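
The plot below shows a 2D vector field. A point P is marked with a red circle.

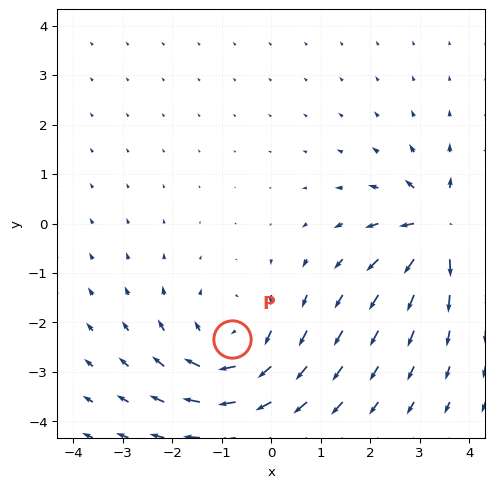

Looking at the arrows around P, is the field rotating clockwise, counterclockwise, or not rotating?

Near P at (-0.8, -2.3) the arrows circulate clockwise. The curl (z-component) there is about -4; negative curl means clockwise rotation.

clockwise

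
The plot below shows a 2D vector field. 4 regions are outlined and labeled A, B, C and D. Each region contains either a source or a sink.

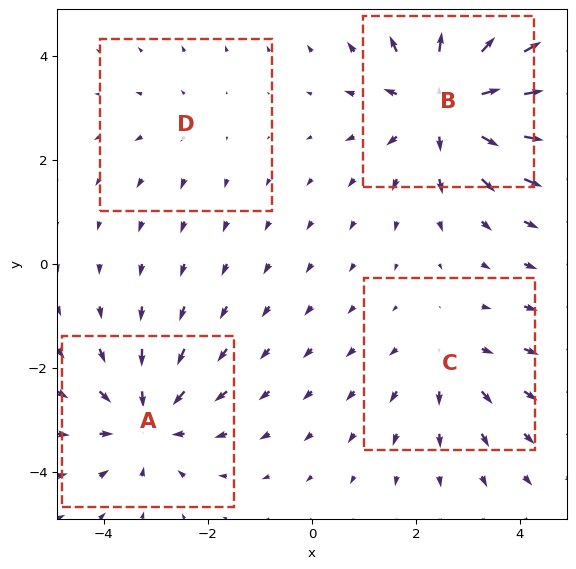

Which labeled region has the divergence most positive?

Divergence at each region's feature centre — A: about -4, B: about +6, C: about +3, D: about +2. Region B is most positive.

B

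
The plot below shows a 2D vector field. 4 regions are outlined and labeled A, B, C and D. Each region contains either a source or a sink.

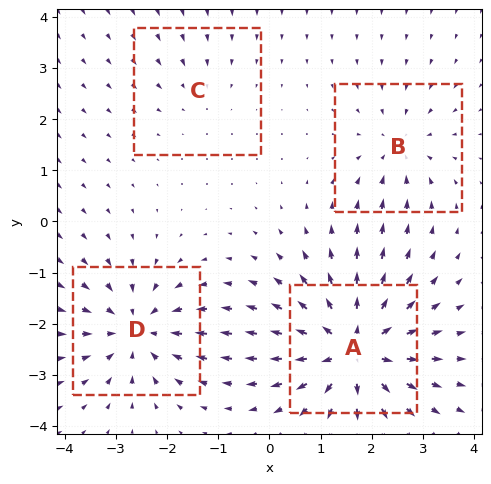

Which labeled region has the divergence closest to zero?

C

Divergence at each region's feature centre — A: about +8, B: about -4, C: about -2, D: about -5. Region C is closest to zero.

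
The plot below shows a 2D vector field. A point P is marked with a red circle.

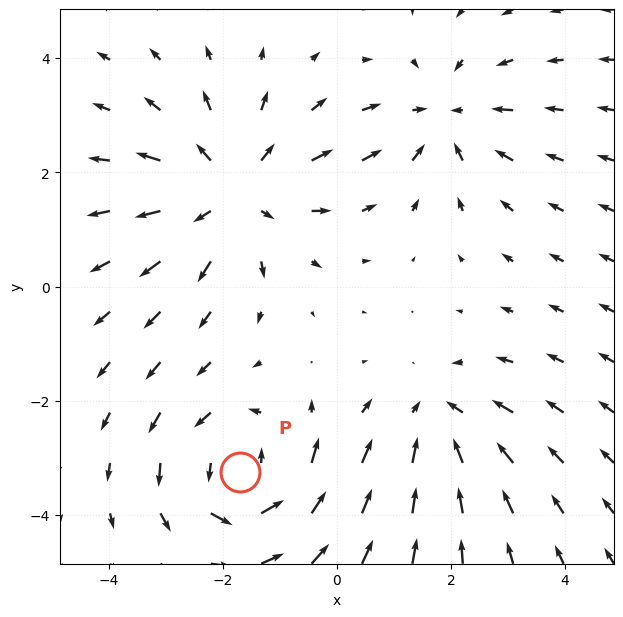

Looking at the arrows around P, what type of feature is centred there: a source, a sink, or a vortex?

At P (-1.7, -3.3) the arrows circulate counterclockwise. Divergence ≈0, curl about +4 — near-zero divergence with nonzero curl is a vortex.

vortex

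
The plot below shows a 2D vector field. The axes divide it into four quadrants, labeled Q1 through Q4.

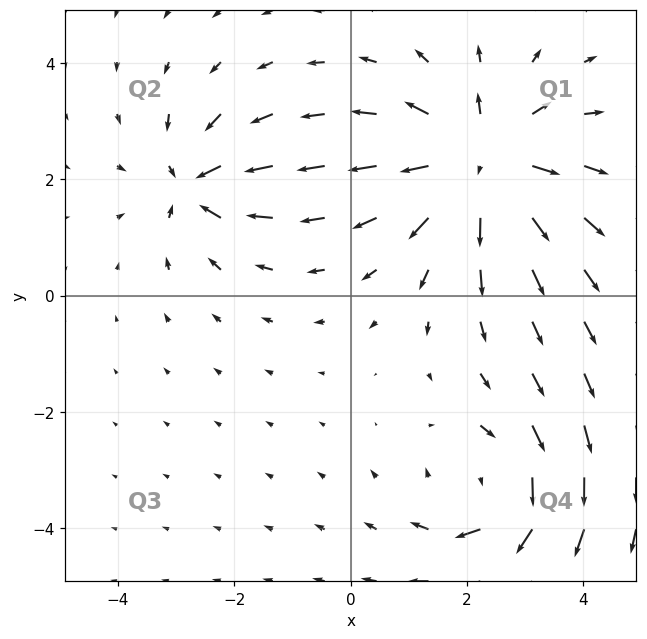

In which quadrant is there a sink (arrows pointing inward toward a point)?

The sink sits at approximately (-2.7, 1.9), which lies in quadrant Q2. The divergence there is about -4, negative as expected for a sink.

Q2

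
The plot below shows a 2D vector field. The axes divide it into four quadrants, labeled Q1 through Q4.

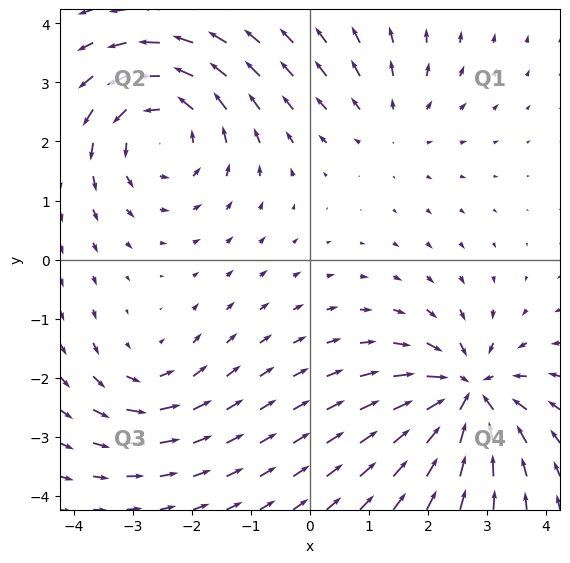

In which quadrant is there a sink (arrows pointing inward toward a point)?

The sink sits at approximately (2.7, -2.3), which lies in quadrant Q4. The divergence there is about -6, negative as expected for a sink.

Q4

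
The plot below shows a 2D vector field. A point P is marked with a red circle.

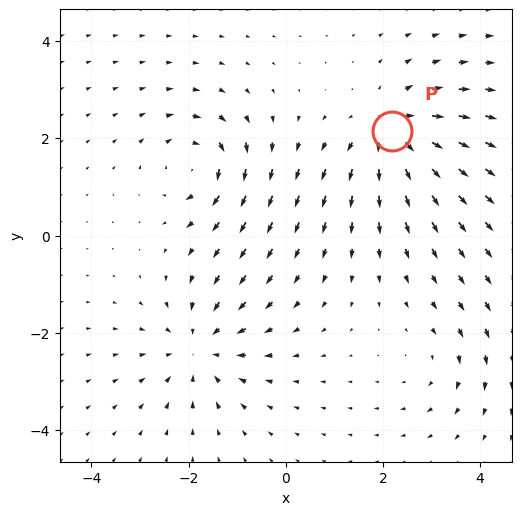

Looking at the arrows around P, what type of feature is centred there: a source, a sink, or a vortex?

source

At P (2.2, 2.2) the arrows spread outward. Divergence about +5, curl ≈0 — positive divergence with near-zero curl is a source.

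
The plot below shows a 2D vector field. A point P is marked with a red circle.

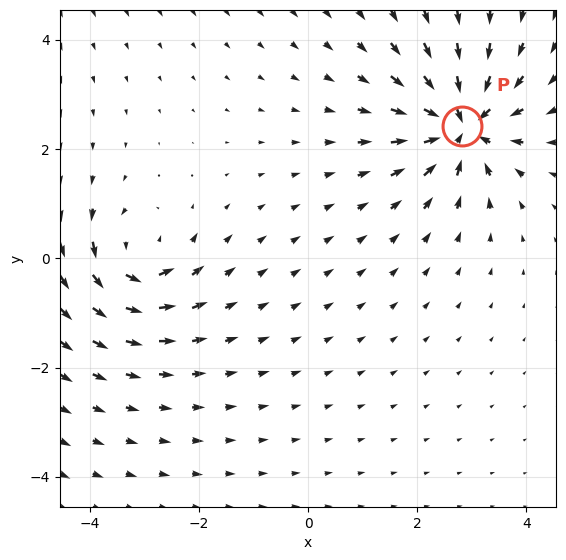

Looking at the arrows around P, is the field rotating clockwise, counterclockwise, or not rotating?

Near P at (2.8, 2.4) the arrows show no circulation. The curl there is ≈0.

not rotating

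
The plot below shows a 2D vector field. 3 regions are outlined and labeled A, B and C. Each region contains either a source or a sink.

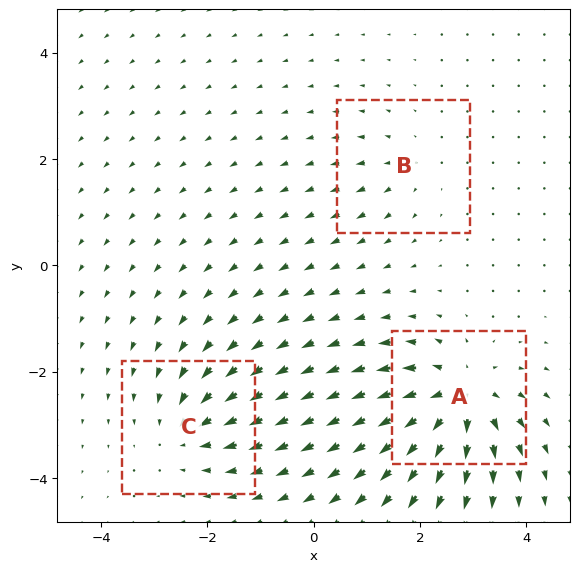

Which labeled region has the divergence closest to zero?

Divergence at each region's feature centre — A: about +6, B: about +2, C: about -4. Region B is closest to zero.

B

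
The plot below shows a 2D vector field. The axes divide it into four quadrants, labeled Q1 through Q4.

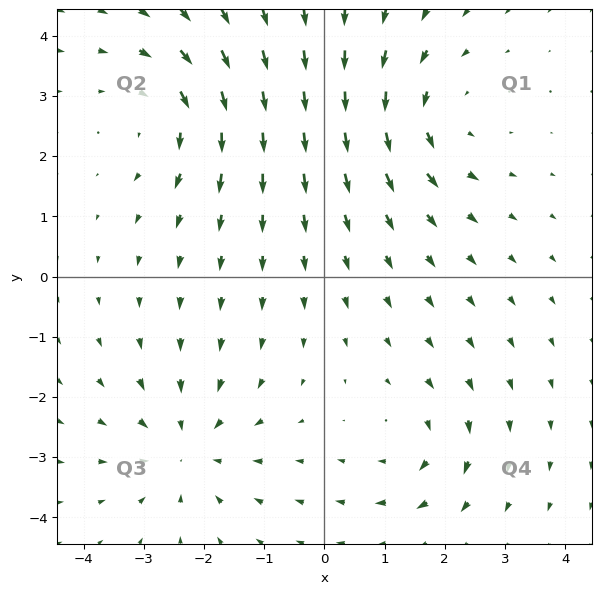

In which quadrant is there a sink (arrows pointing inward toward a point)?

Q3

The sink sits at approximately (-2.3, -2.8), which lies in quadrant Q3. The divergence there is about -4, negative as expected for a sink.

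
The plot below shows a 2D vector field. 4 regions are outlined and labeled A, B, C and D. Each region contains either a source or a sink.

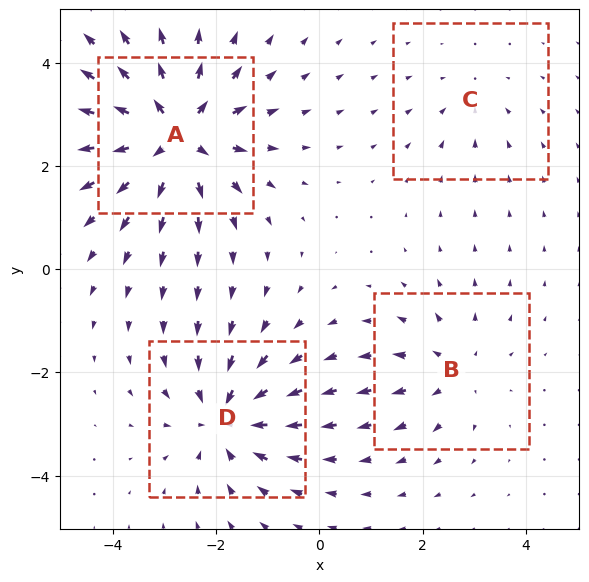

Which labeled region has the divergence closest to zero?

Divergence at each region's feature centre — A: about +7, B: about +3, C: about -2, D: about -5. Region C is closest to zero.

C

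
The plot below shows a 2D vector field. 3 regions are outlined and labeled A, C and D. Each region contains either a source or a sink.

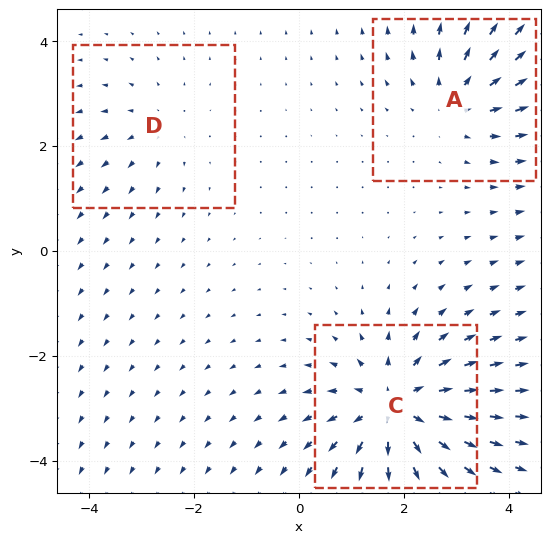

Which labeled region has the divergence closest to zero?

D

Divergence at each region's feature centre — A: about +3, C: about +5, D: about +2. Region D is closest to zero.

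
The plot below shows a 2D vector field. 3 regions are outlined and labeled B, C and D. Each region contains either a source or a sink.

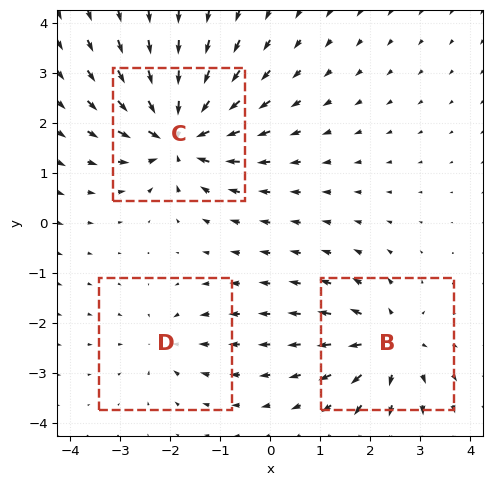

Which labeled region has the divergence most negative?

Divergence at each region's feature centre — B: about +4, C: about -6, D: about -2. Region C is most negative.

C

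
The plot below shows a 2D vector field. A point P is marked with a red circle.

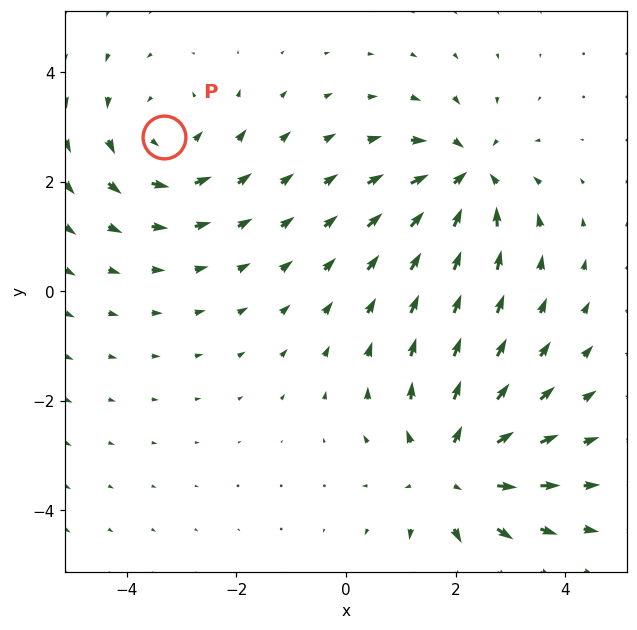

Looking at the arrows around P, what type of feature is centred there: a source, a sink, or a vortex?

At P (-3.3, 2.8) the arrows circulate counterclockwise. Divergence ≈0, curl about +3 — near-zero divergence with nonzero curl is a vortex.

vortex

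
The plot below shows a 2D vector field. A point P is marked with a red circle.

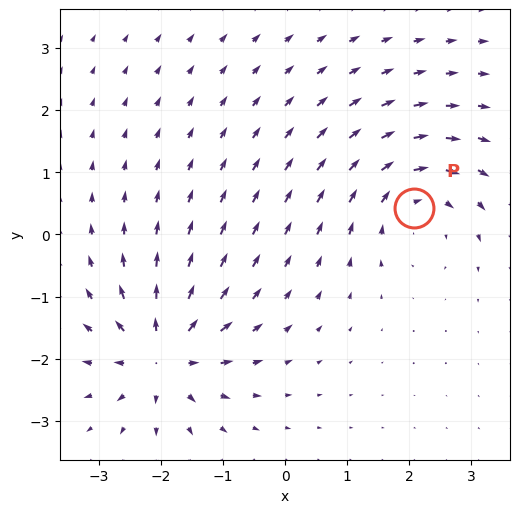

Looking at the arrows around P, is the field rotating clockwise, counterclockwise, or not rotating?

clockwise

Near P at (2.1, 0.4) the arrows circulate clockwise. The curl (z-component) there is about -4; negative curl means clockwise rotation.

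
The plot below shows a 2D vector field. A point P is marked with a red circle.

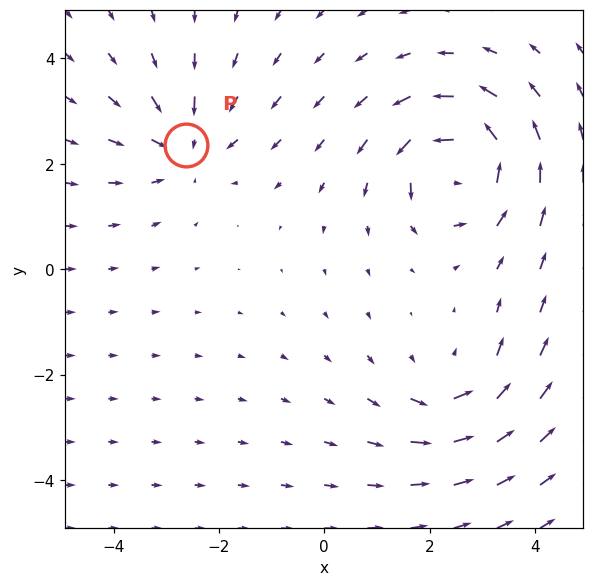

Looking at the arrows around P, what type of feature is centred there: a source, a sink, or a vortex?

At P (-2.6, 2.4) the arrows converge inward. Divergence about -4, curl ≈0 — negative divergence with near-zero curl is a sink.

sink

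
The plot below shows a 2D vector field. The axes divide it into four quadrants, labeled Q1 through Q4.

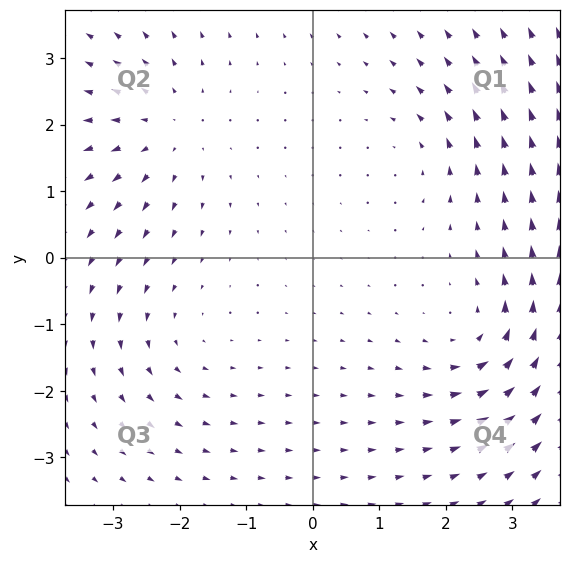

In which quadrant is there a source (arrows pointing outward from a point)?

The source sits at approximately (-2.2, 1.9), which lies in quadrant Q2. The divergence there is about +4, positive as expected for a source.

Q2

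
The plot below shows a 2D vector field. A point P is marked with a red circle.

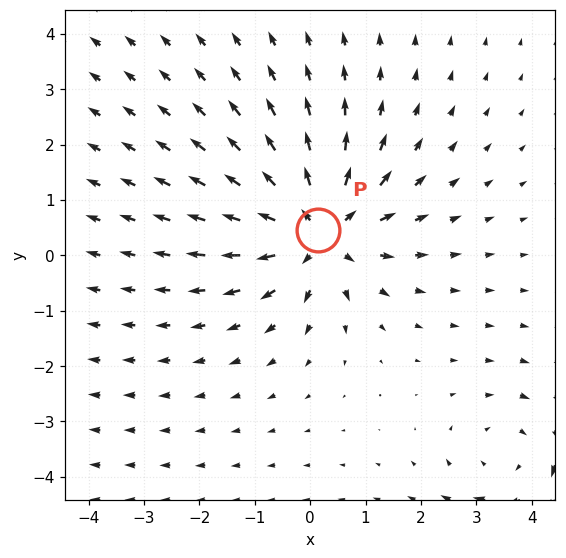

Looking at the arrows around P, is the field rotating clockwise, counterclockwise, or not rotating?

Near P at (0.1, 0.5) the arrows show no circulation. The curl there is ≈0.

not rotating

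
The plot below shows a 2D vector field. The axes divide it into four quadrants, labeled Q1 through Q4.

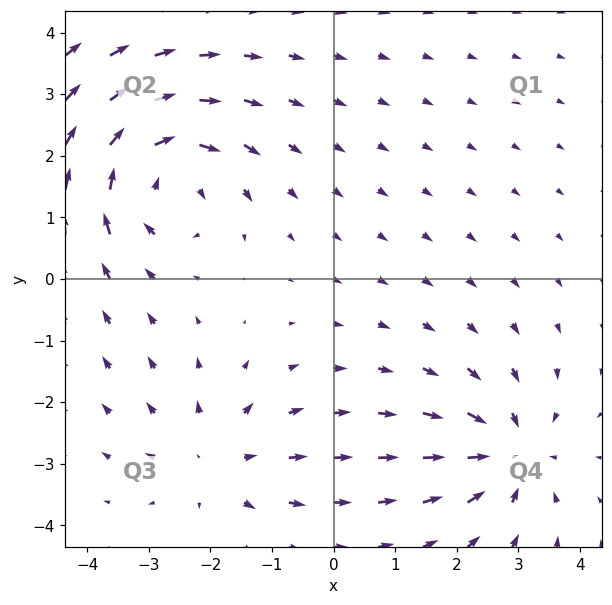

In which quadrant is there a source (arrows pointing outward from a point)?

Q3

The source sits at approximately (-1.9, -2.9), which lies in quadrant Q3. The divergence there is about +3, positive as expected for a source.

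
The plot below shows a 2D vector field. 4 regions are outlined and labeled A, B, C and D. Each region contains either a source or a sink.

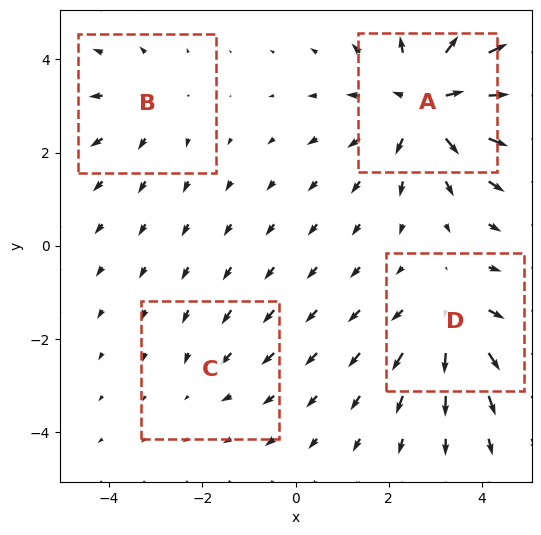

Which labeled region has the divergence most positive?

Divergence at each region's feature centre — A: about +6, B: about +3, C: about -2, D: about +4. Region A is most positive.

A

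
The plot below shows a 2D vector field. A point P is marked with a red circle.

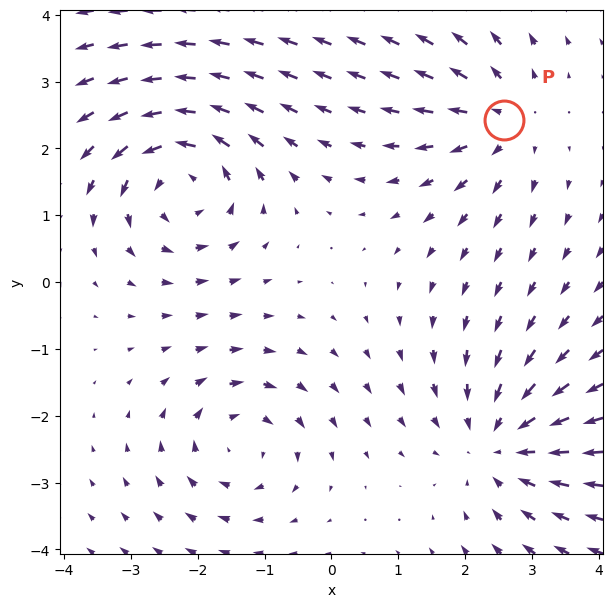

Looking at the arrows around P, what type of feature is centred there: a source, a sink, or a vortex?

At P (2.6, 2.4) the arrows spread outward. Divergence about +3, curl ≈0 — positive divergence with near-zero curl is a source.

source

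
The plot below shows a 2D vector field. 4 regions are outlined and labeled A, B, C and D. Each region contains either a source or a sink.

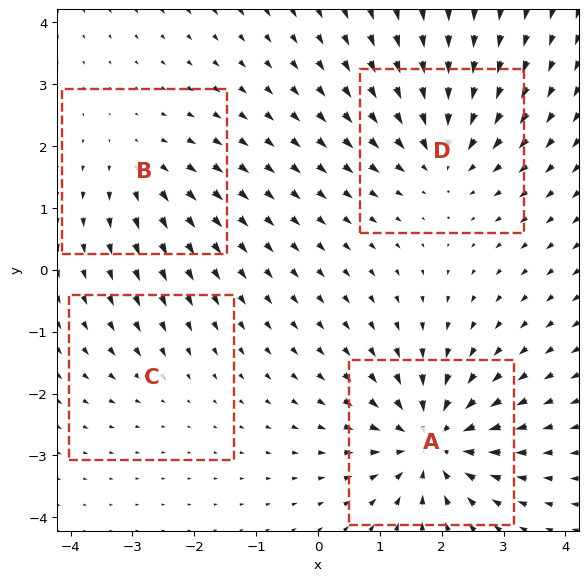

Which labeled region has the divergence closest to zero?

Divergence at each region's feature centre — A: about -8, B: about +4, C: about -2, D: about -6. Region C is closest to zero.

C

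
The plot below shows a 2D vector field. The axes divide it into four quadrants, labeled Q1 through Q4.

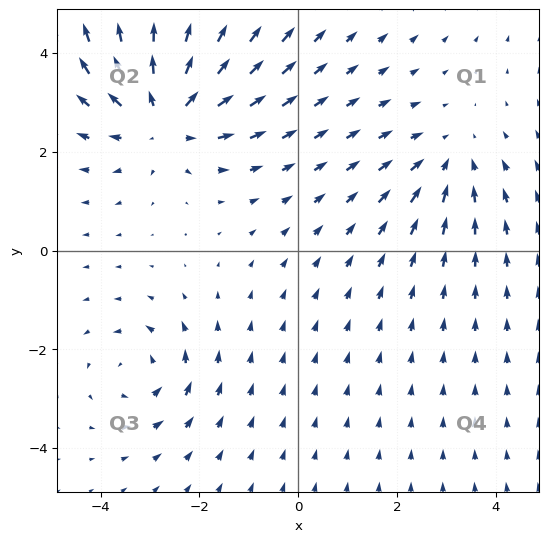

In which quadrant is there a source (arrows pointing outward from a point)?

Q2

The source sits at approximately (-2.7, 2.7), which lies in quadrant Q2. The divergence there is about +4, positive as expected for a source.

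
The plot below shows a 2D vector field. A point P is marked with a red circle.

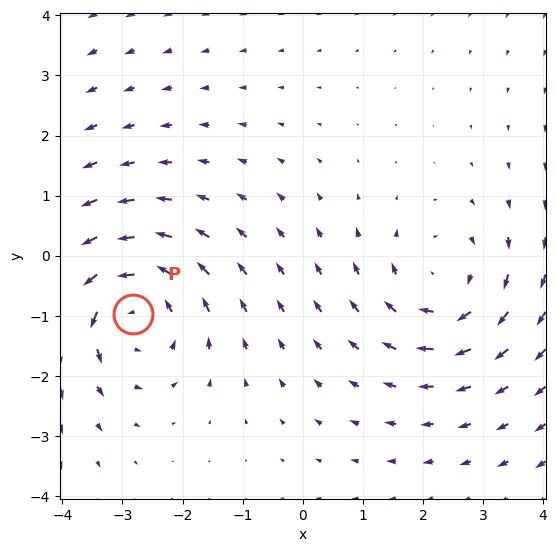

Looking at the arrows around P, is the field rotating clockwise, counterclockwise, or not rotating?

Near P at (-2.8, -1.0) the arrows circulate counterclockwise. The curl (z-component) there is about +3; positive curl means counterclockwise rotation.

counterclockwise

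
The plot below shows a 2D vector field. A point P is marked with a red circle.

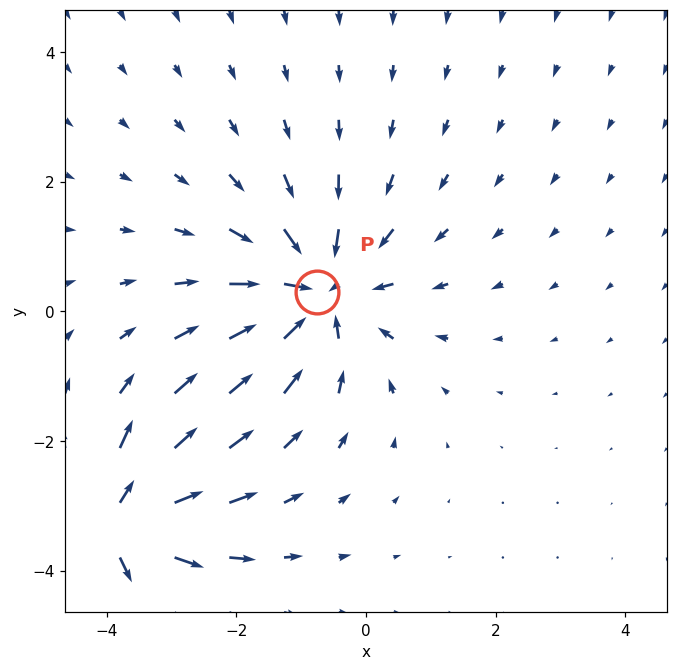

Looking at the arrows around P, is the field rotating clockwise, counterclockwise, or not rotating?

Near P at (-0.8, 0.3) the arrows show no circulation. The curl there is ≈0.

not rotating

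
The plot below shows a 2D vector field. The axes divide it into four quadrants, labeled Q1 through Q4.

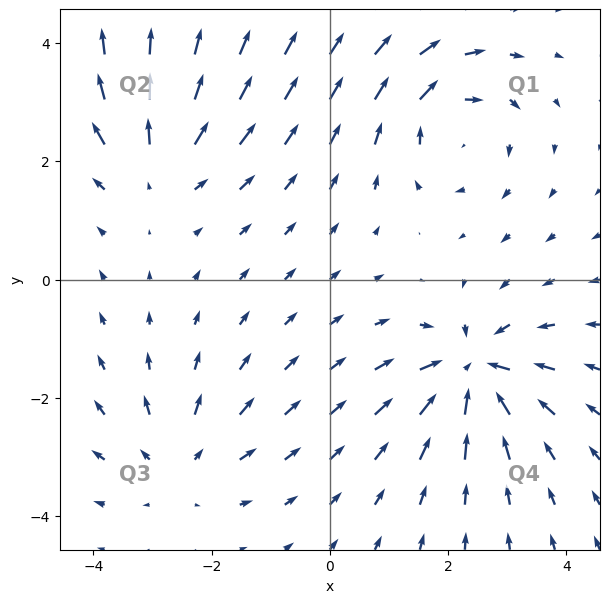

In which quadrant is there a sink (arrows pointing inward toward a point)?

The sink sits at approximately (2.4, -1.5), which lies in quadrant Q4. The divergence there is about -5, negative as expected for a sink.

Q4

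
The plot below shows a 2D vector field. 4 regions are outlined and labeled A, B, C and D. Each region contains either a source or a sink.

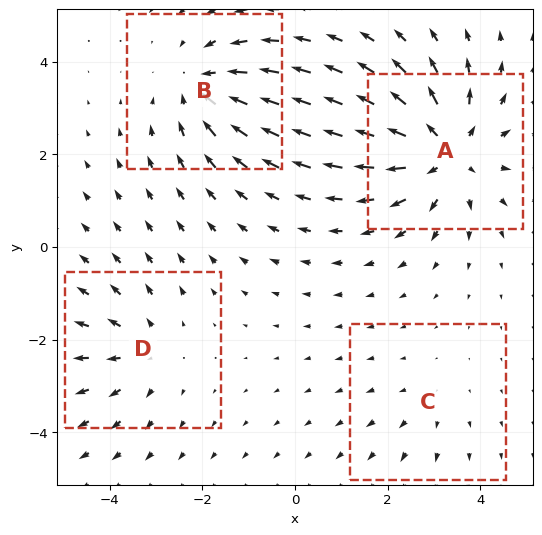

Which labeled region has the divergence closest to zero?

Divergence at each region's feature centre — A: about +6, B: about -4, C: about +2, D: about +3. Region C is closest to zero.

C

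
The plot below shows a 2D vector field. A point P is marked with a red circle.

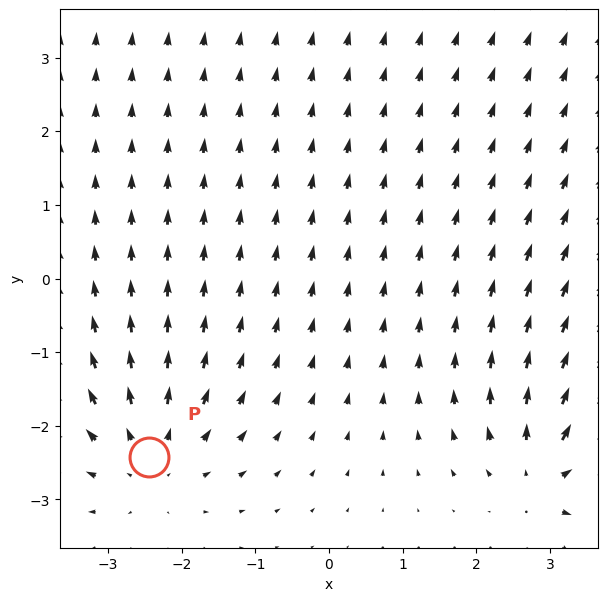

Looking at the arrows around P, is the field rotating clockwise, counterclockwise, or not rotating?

not rotating

Near P at (-2.4, -2.4) the arrows show no circulation. The curl there is ≈0.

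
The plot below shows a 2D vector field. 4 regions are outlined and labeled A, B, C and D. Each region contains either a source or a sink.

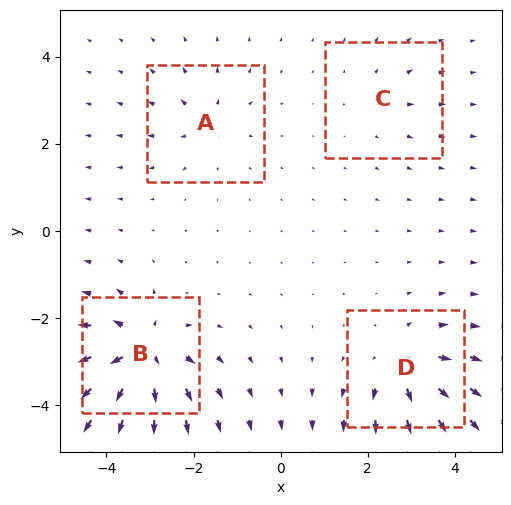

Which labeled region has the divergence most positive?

Divergence at each region's feature centre — A: about +4, B: about +9, C: about +2, D: about +6. Region B is most positive.

B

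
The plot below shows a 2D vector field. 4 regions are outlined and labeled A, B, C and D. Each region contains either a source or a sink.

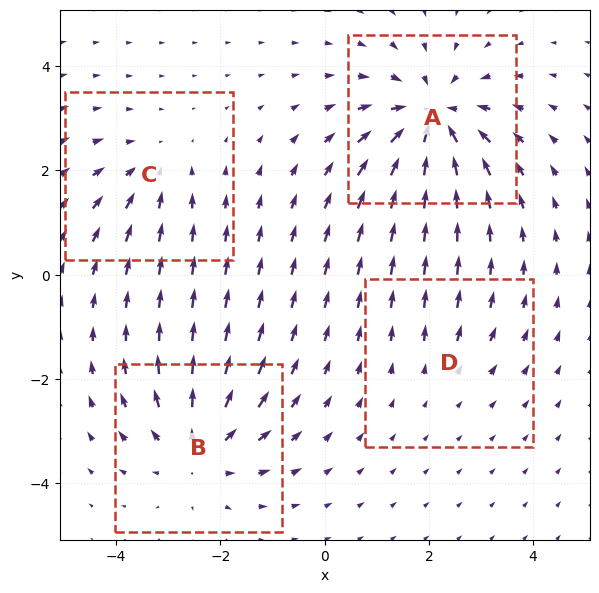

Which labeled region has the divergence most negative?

Divergence at each region's feature centre — A: about -6, B: about +5, C: about -3, D: about +2. Region A is most negative.

A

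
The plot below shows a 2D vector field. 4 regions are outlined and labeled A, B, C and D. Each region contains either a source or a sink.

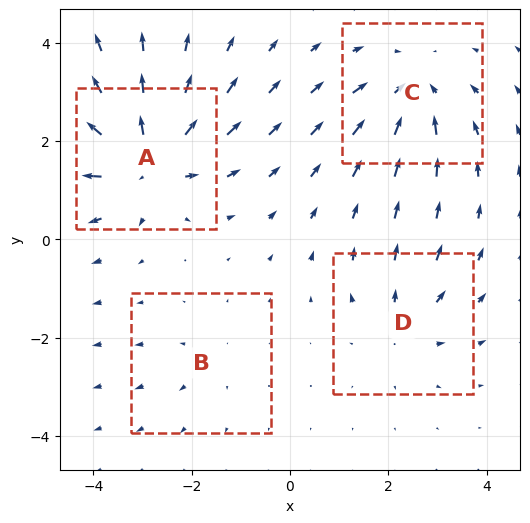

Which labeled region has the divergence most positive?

Divergence at each region's feature centre — A: about +7, B: about +2, C: about -5, D: about +3. Region A is most positive.

A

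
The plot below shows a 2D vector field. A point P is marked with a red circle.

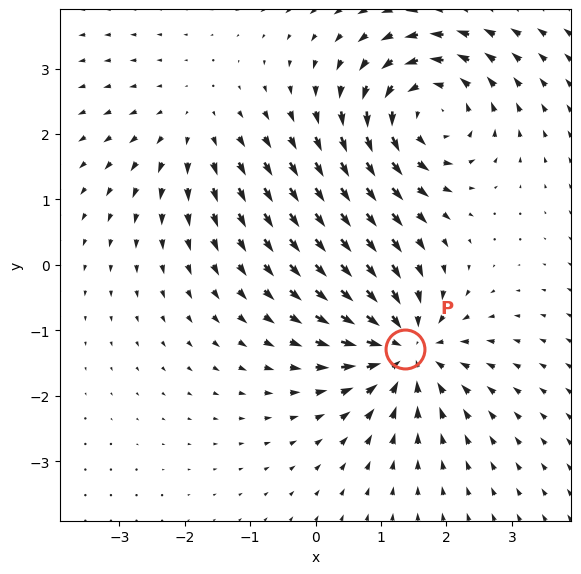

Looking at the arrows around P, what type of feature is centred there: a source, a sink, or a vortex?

At P (1.4, -1.3) the arrows converge inward. Divergence about -6, curl ≈0 — negative divergence with near-zero curl is a sink.

sink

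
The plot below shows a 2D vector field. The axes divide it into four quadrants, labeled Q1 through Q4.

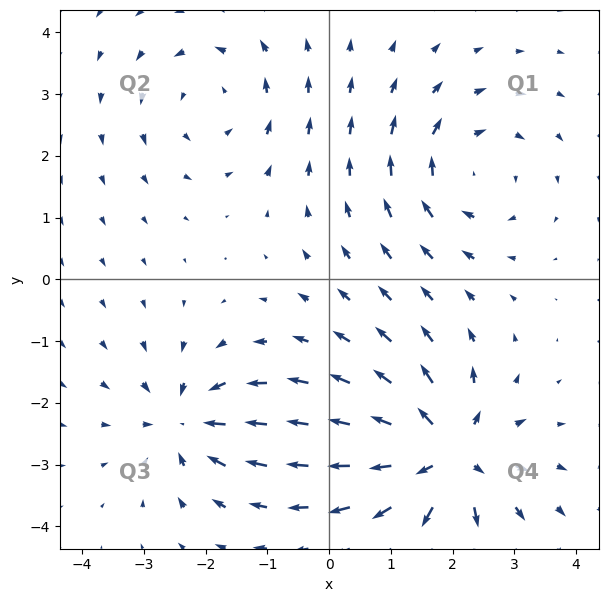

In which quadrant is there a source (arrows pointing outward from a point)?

The source sits at approximately (1.9, -2.8), which lies in quadrant Q4. The divergence there is about +5, positive as expected for a source.

Q4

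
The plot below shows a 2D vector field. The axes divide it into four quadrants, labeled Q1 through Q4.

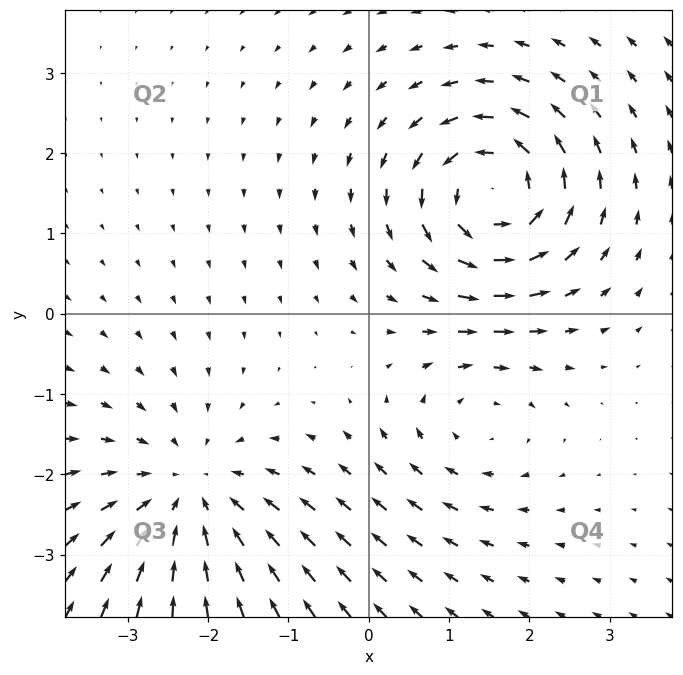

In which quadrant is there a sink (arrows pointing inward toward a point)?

Q3

The sink sits at approximately (-2.2, -2.3), which lies in quadrant Q3. The divergence there is about -4, negative as expected for a sink.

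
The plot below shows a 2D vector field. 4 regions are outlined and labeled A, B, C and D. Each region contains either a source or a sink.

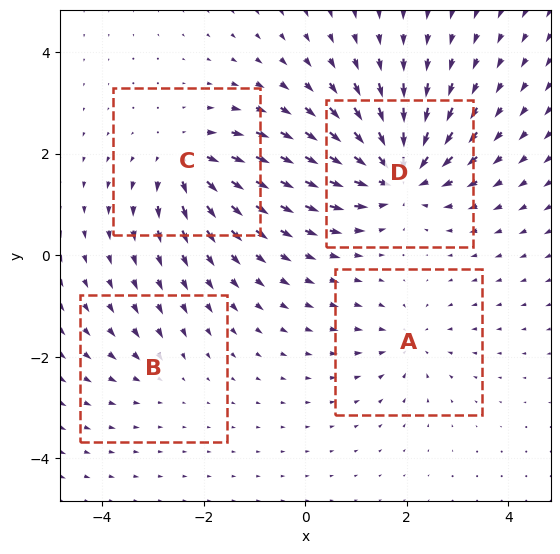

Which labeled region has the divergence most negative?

D

Divergence at each region's feature centre — A: about -4, B: about -2, C: about +6, D: about -8. Region D is most negative.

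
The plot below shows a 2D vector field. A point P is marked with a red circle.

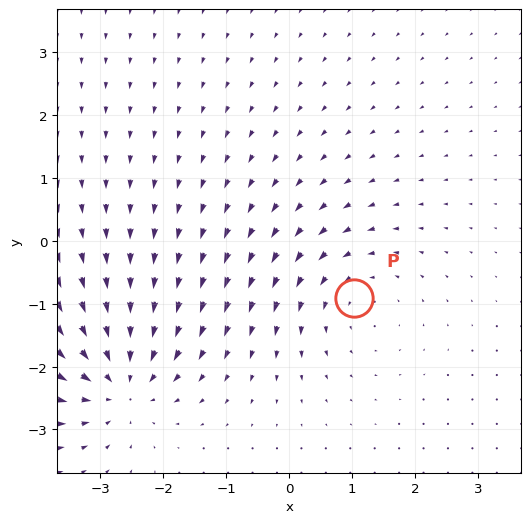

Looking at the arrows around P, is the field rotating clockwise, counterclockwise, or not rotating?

counterclockwise

Near P at (1.0, -0.9) the arrows circulate counterclockwise. The curl (z-component) there is about +2; positive curl means counterclockwise rotation.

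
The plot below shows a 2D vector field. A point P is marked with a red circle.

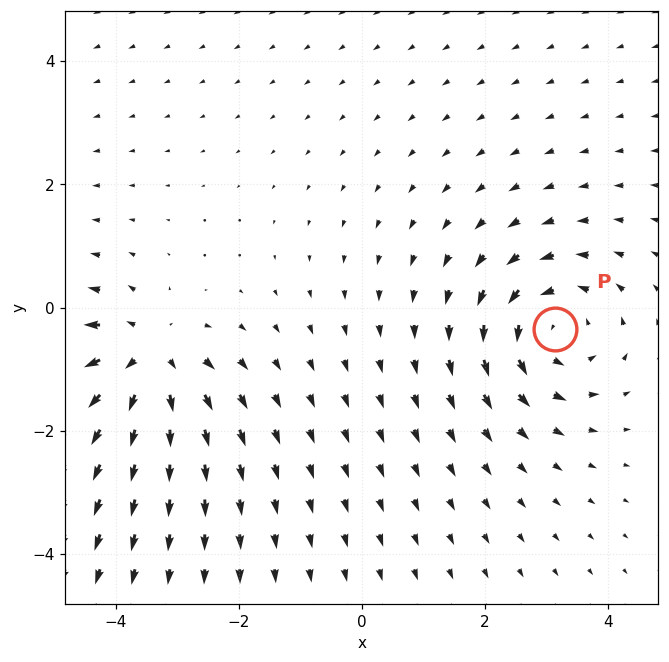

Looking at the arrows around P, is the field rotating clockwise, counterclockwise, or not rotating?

counterclockwise

Near P at (3.1, -0.3) the arrows circulate counterclockwise. The curl (z-component) there is about +3; positive curl means counterclockwise rotation.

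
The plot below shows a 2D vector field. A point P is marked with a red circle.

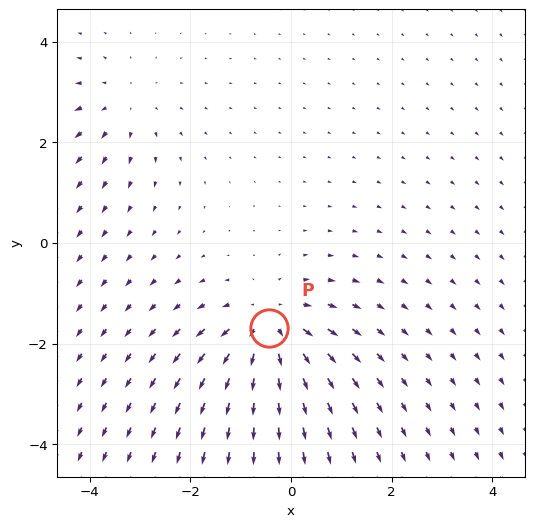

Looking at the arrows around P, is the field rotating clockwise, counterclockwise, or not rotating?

not rotating

Near P at (-0.4, -1.7) the arrows show no circulation. The curl there is ≈0.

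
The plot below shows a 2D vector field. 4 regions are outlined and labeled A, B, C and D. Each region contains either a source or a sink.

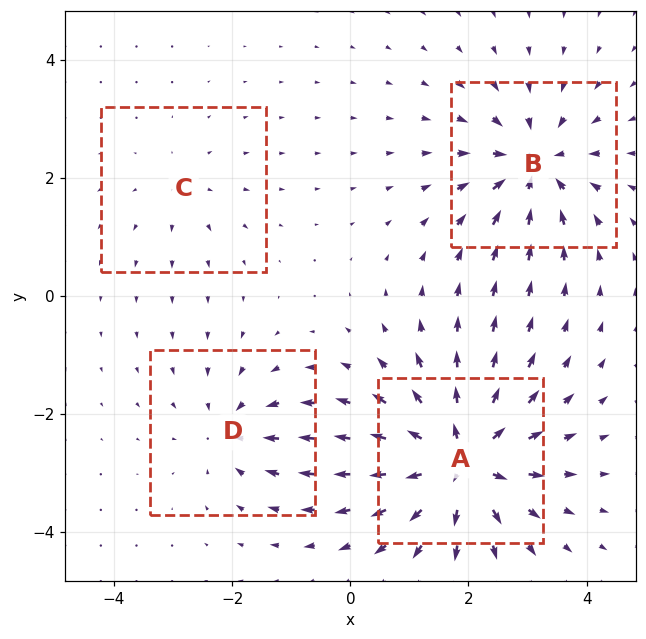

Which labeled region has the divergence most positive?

Divergence at each region's feature centre — A: about +8, B: about -6, C: about +2, D: about -4. Region A is most positive.

A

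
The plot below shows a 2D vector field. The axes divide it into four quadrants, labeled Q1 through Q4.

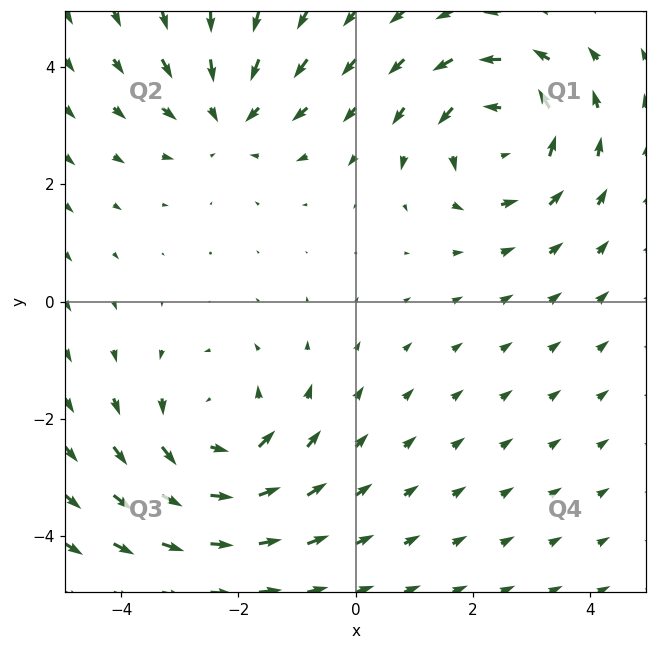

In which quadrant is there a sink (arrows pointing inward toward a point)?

Q2

The sink sits at approximately (-2.2, 3.2), which lies in quadrant Q2. The divergence there is about -3, negative as expected for a sink.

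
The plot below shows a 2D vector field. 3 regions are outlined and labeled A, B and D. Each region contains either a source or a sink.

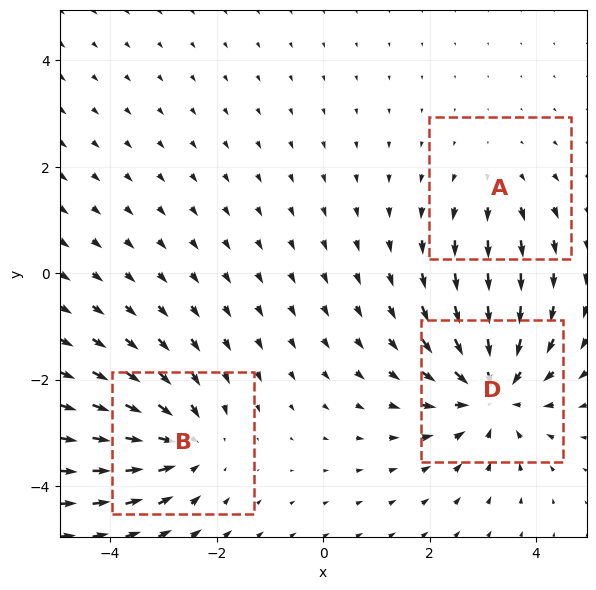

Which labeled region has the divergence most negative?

Divergence at each region's feature centre — A: about +2, B: about -3, D: about -4. Region D is most negative.

D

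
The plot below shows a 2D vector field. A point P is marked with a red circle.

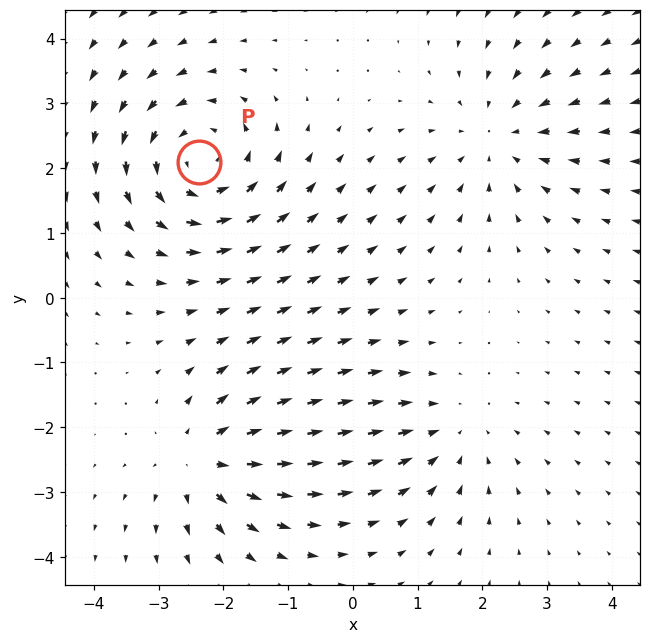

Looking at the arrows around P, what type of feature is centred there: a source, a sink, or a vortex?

At P (-2.4, 2.1) the arrows circulate counterclockwise. Divergence ≈0, curl about +4 — near-zero divergence with nonzero curl is a vortex.

vortex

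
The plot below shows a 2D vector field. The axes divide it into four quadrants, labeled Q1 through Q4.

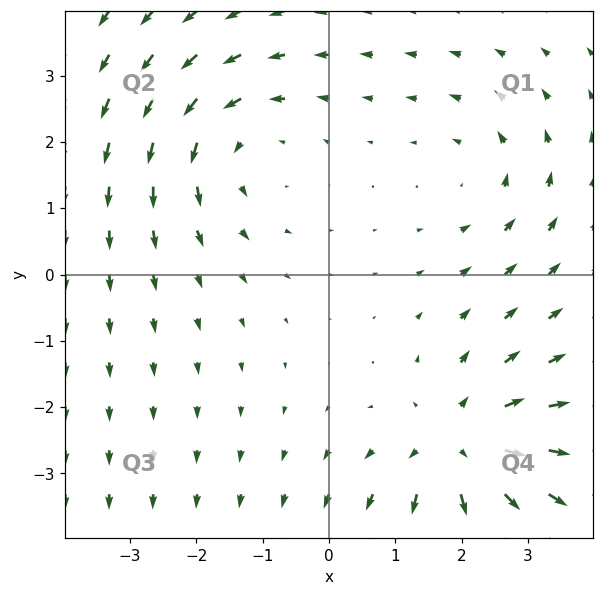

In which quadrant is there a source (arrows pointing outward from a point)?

The source sits at approximately (2.0, -2.6), which lies in quadrant Q4. The divergence there is about +5, positive as expected for a source.

Q4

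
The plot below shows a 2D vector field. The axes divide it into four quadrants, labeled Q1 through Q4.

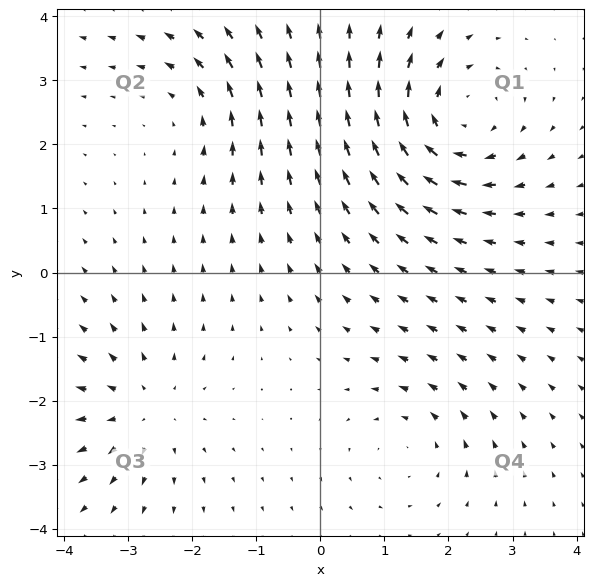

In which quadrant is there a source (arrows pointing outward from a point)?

The source sits at approximately (-2.8, -2.1), which lies in quadrant Q3. The divergence there is about +3, positive as expected for a source.

Q3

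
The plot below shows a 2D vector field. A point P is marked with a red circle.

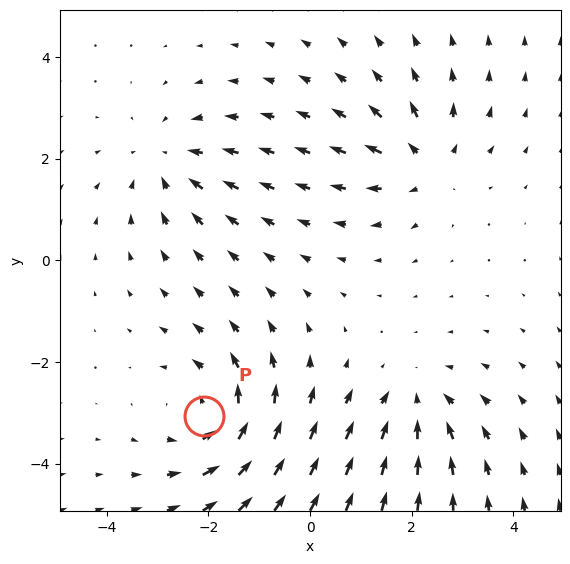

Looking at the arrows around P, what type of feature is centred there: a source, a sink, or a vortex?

At P (-2.1, -3.1) the arrows circulate counterclockwise. Divergence ≈0, curl about +4 — near-zero divergence with nonzero curl is a vortex.

vortex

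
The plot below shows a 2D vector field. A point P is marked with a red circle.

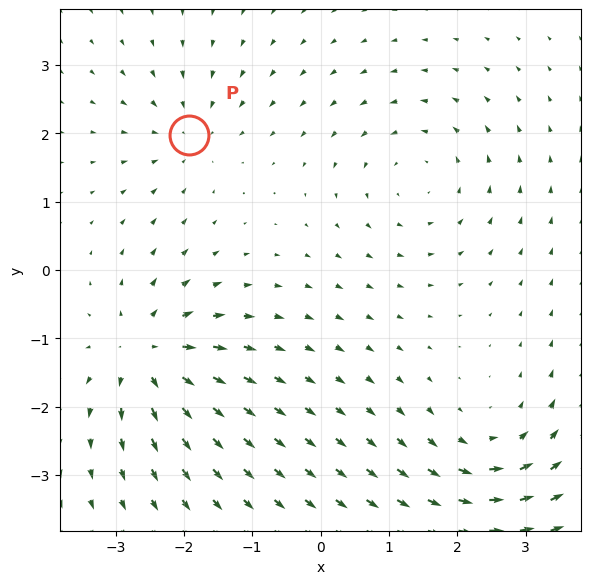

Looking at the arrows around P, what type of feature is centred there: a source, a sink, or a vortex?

At P (-1.9, 2.0) the arrows converge inward. Divergence about -4, curl ≈0 — negative divergence with near-zero curl is a sink.

sink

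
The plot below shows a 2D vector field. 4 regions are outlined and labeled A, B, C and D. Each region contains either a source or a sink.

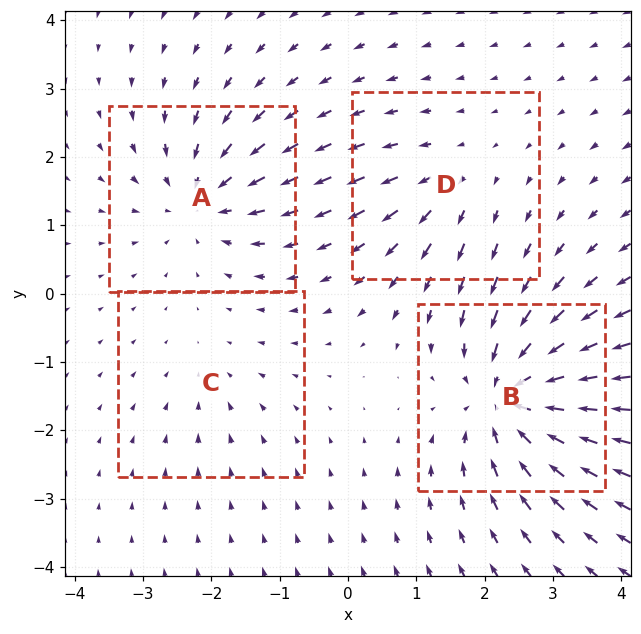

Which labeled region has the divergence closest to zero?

Divergence at each region's feature centre — A: about -6, B: about -8, C: about -2, D: about +3. Region C is closest to zero.

C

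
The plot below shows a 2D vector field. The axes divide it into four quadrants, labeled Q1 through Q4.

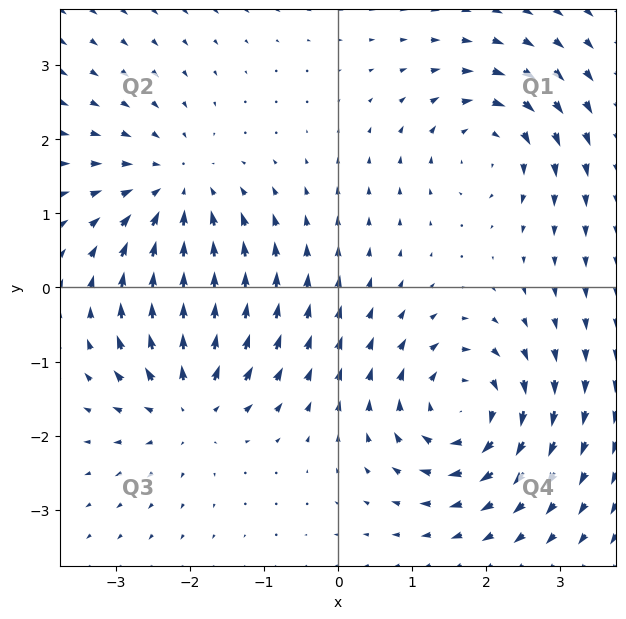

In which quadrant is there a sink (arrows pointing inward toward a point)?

Q2

The sink sits at approximately (-2.2, 1.3), which lies in quadrant Q2. The divergence there is about -4, negative as expected for a sink.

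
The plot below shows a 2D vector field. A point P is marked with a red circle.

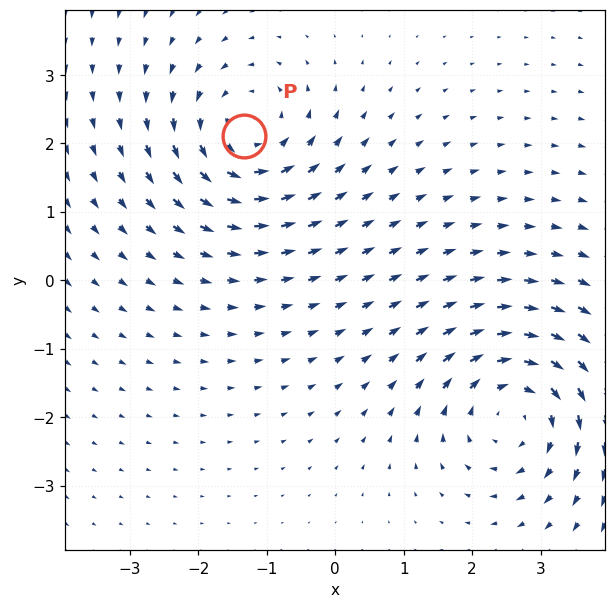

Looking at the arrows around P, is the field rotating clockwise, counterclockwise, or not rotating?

counterclockwise

Near P at (-1.3, 2.1) the arrows circulate counterclockwise. The curl (z-component) there is about +3; positive curl means counterclockwise rotation.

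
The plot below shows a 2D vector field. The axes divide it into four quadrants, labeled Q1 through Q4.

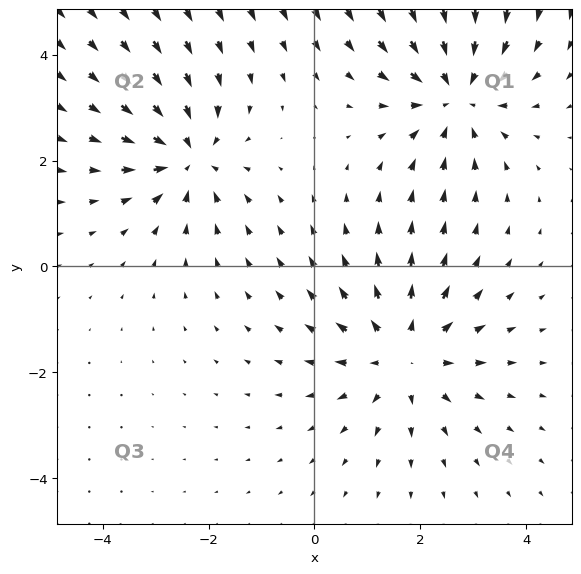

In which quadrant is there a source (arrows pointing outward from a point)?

The source sits at approximately (1.7, -1.7), which lies in quadrant Q4. The divergence there is about +3, positive as expected for a source.

Q4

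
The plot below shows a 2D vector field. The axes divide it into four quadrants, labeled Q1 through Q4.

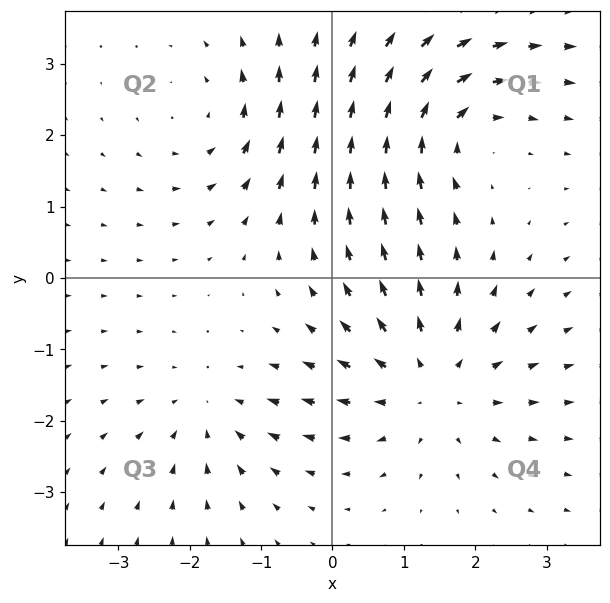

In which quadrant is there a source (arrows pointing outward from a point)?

The source sits at approximately (1.4, -1.5), which lies in quadrant Q4. The divergence there is about +4, positive as expected for a source.

Q4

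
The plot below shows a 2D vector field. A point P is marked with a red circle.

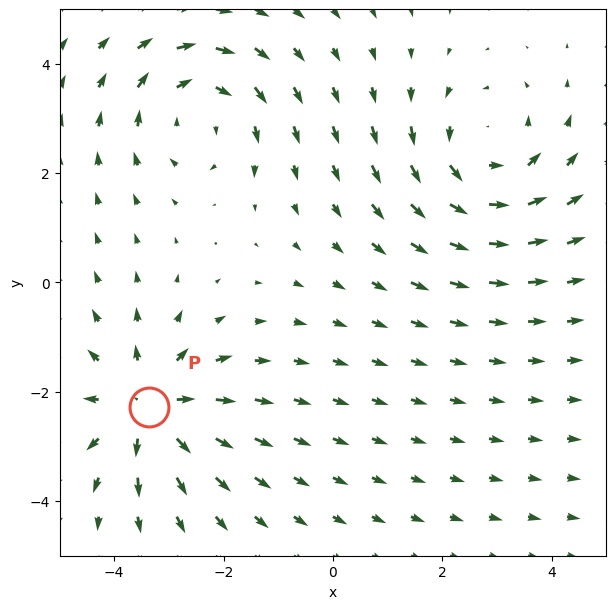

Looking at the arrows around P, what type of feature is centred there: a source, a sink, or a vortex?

At P (-3.4, -2.3) the arrows spread outward. Divergence about +4, curl ≈0 — positive divergence with near-zero curl is a source.

source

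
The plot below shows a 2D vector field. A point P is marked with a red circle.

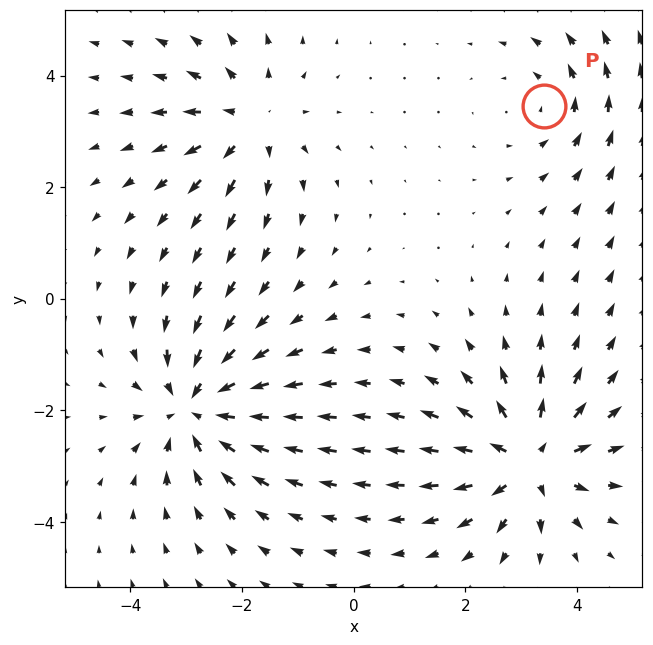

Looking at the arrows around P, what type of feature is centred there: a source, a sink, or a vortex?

vortex

At P (3.4, 3.4) the arrows circulate counterclockwise. Divergence ≈0, curl about +2 — near-zero divergence with nonzero curl is a vortex.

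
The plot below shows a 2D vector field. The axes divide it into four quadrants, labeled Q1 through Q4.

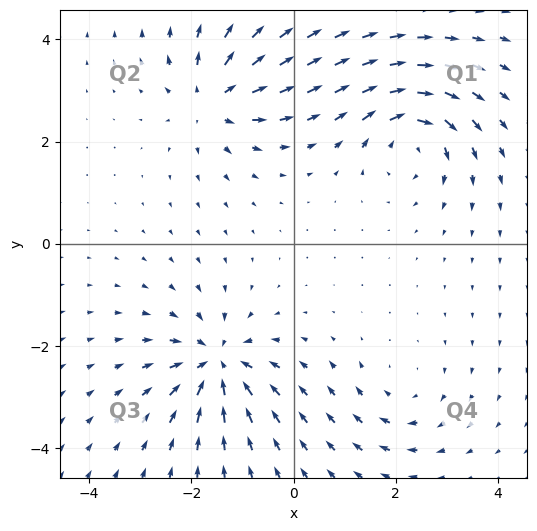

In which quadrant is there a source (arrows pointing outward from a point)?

The source sits at approximately (-1.6, 2.8), which lies in quadrant Q2. The divergence there is about +5, positive as expected for a source.

Q2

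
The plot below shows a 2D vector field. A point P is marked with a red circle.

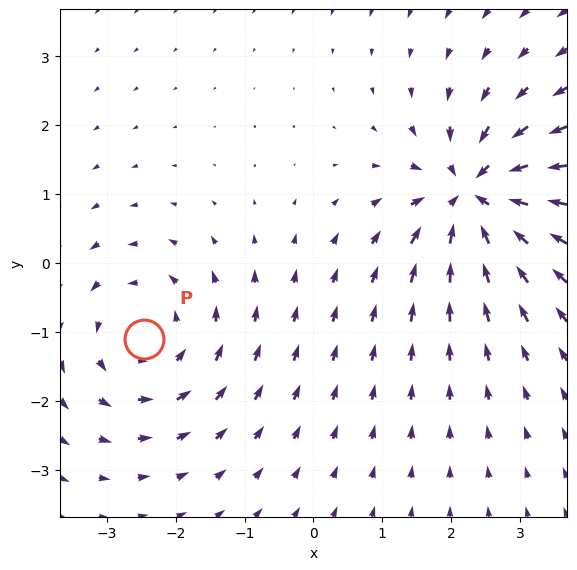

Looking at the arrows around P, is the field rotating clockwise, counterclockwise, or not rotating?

Near P at (-2.5, -1.1) the arrows circulate counterclockwise. The curl (z-component) there is about +3; positive curl means counterclockwise rotation.

counterclockwise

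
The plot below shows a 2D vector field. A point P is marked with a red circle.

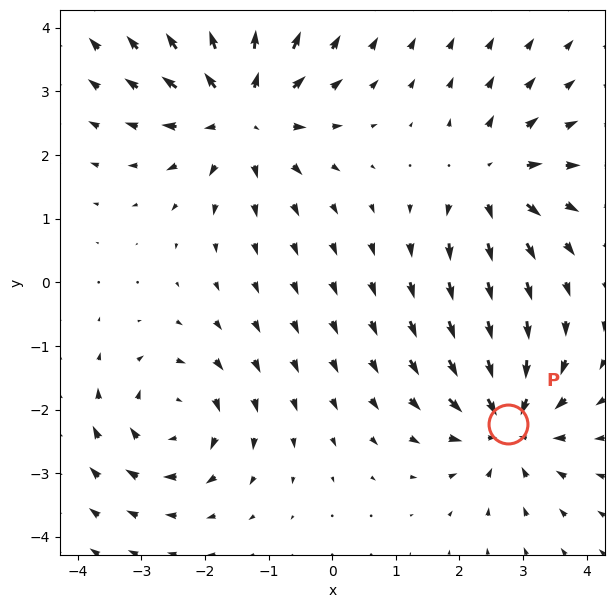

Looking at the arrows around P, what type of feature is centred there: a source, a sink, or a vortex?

At P (2.8, -2.2) the arrows converge inward. Divergence about -6, curl ≈0 — negative divergence with near-zero curl is a sink.

sink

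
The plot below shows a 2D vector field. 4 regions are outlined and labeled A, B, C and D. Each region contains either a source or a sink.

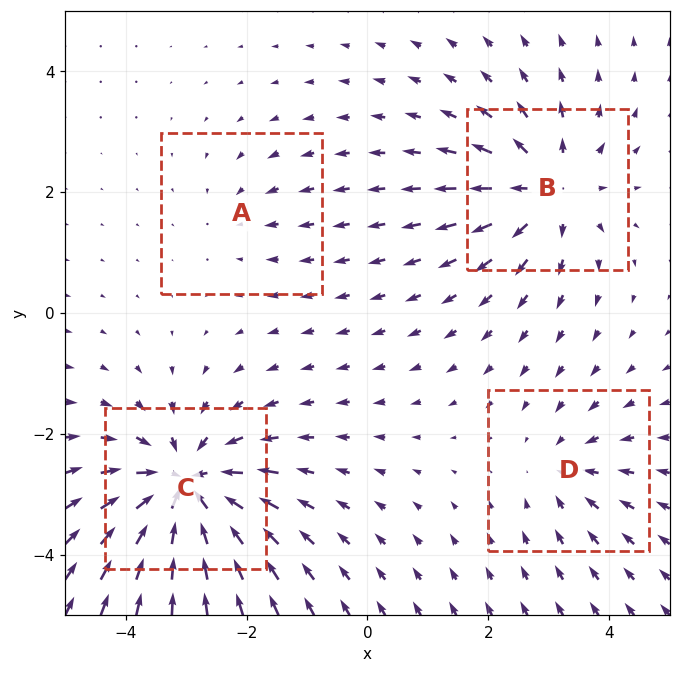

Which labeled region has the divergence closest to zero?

A

Divergence at each region's feature centre — A: about -2, B: about +6, C: about -8, D: about -3. Region A is closest to zero.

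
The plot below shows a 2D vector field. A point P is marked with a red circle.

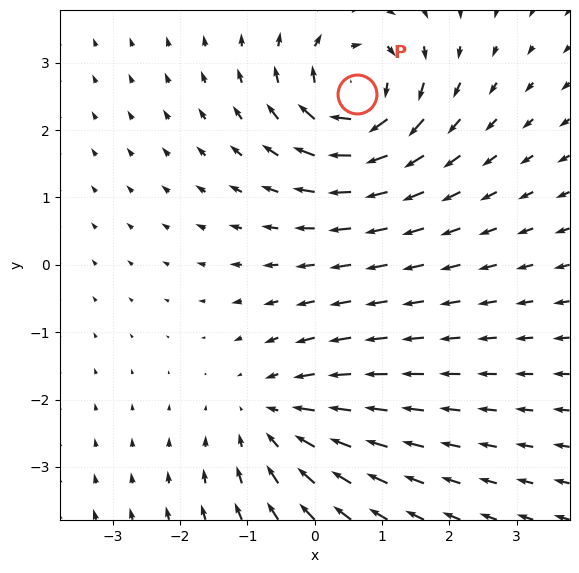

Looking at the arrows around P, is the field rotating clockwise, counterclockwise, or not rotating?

clockwise

Near P at (0.6, 2.5) the arrows circulate clockwise. The curl (z-component) there is about -5; negative curl means clockwise rotation.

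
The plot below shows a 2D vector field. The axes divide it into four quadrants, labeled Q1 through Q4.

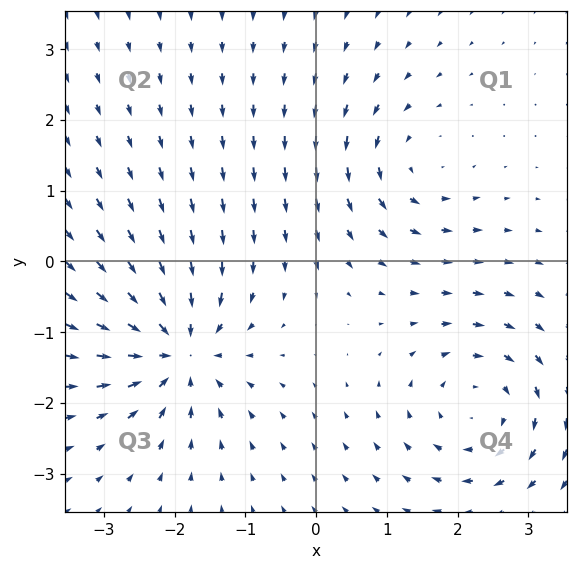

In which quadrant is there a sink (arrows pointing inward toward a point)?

The sink sits at approximately (-1.9, -1.3), which lies in quadrant Q3. The divergence there is about -6, negative as expected for a sink.

Q3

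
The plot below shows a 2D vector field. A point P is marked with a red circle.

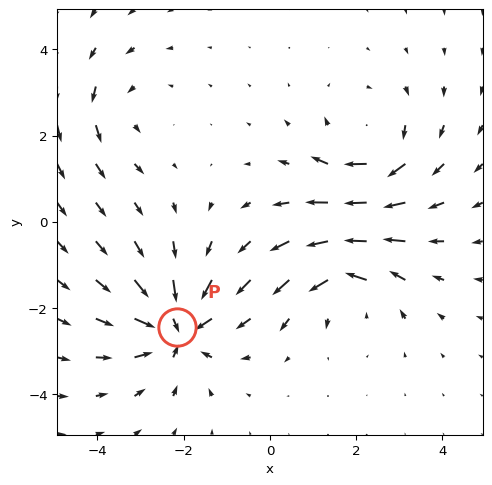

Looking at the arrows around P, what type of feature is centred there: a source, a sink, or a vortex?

At P (-2.2, -2.4) the arrows converge inward. Divergence about -5, curl ≈0 — negative divergence with near-zero curl is a sink.

sink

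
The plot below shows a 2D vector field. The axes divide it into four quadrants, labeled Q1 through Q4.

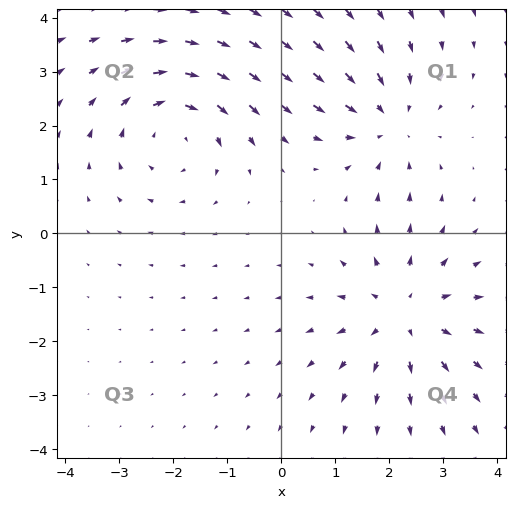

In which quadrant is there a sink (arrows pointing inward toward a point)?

Q1

The sink sits at approximately (2.0, 2.1), which lies in quadrant Q1. The divergence there is about -3, negative as expected for a sink.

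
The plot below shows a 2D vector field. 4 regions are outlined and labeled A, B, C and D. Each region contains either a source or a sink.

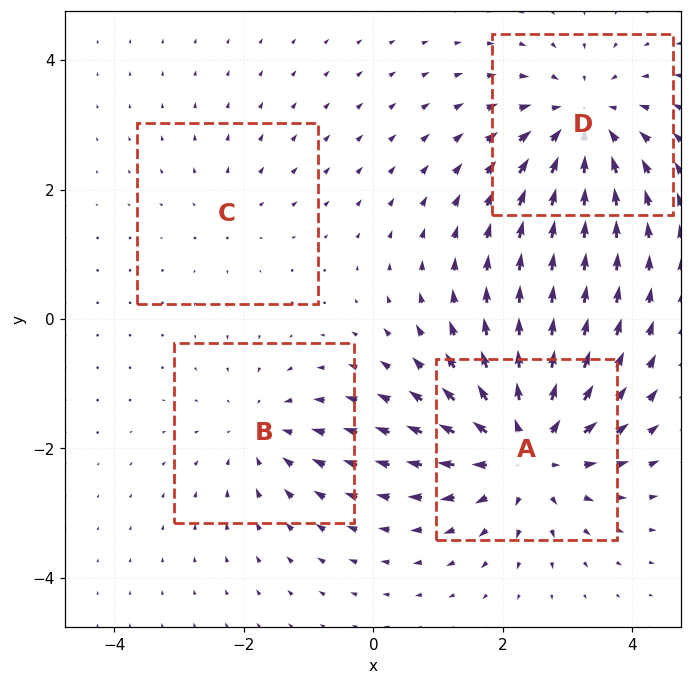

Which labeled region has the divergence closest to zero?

C

Divergence at each region's feature centre — A: about +6, B: about -3, C: about +2, D: about -5. Region C is closest to zero.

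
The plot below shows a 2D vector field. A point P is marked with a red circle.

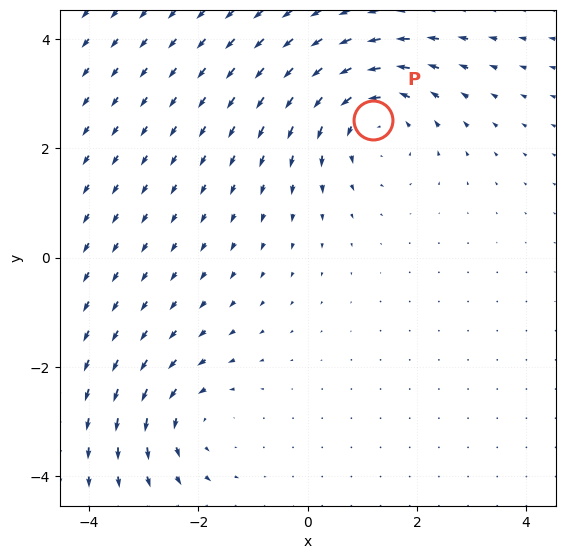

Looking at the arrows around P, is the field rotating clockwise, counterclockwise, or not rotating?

Near P at (1.2, 2.5) the arrows circulate counterclockwise. The curl (z-component) there is about +3; positive curl means counterclockwise rotation.

counterclockwise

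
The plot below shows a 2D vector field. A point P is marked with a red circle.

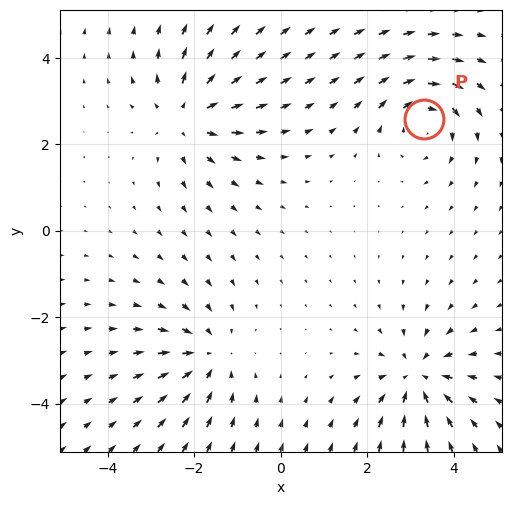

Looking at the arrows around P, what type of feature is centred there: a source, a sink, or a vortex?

At P (3.3, 2.6) the arrows circulate clockwise. Divergence ≈0, curl about -5 — near-zero divergence with nonzero curl is a vortex.

vortex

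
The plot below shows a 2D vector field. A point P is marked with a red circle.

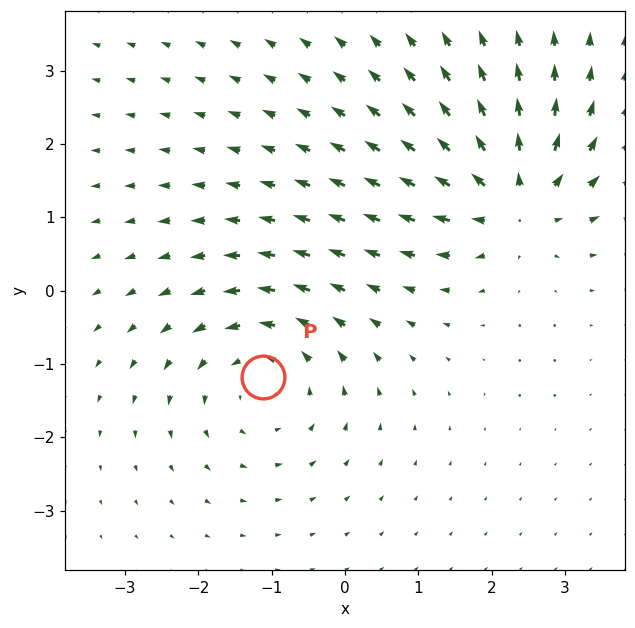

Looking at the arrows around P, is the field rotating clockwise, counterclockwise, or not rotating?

Near P at (-1.1, -1.2) the arrows circulate counterclockwise. The curl (z-component) there is about +4; positive curl means counterclockwise rotation.

counterclockwise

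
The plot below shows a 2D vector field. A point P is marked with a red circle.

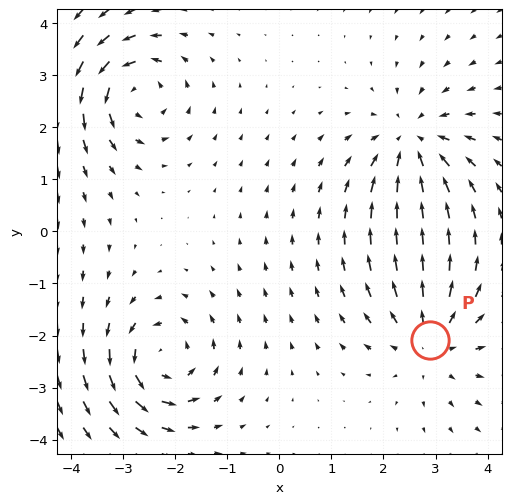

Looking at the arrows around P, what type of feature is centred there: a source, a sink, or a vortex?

At P (2.9, -2.1) the arrows spread outward. Divergence about +4, curl ≈0 — positive divergence with near-zero curl is a source.

source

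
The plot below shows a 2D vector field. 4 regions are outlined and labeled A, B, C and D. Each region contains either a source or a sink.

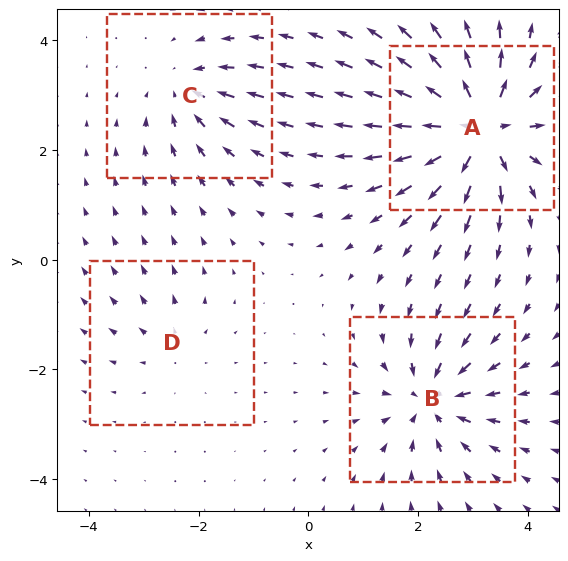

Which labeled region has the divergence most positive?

A

Divergence at each region's feature centre — A: about +9, B: about -6, C: about -4, D: about +3. Region A is most positive.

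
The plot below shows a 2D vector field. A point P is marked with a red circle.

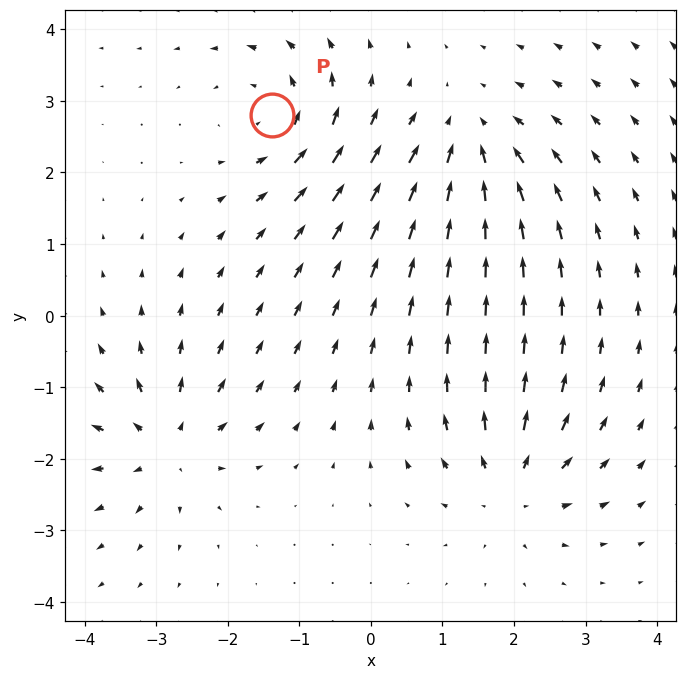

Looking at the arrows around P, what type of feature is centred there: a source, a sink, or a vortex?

At P (-1.4, 2.8) the arrows circulate counterclockwise. Divergence ≈0, curl about +5 — near-zero divergence with nonzero curl is a vortex.

vortex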